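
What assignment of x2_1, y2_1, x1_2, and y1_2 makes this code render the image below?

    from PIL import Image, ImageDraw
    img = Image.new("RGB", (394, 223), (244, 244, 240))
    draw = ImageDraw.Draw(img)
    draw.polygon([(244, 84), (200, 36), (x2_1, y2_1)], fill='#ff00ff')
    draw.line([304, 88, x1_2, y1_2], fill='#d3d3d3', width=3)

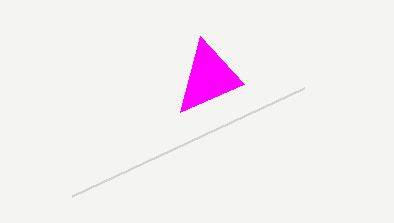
x2_1 = 180, y2_1 = 112, x1_2 = 72, y1_2 = 196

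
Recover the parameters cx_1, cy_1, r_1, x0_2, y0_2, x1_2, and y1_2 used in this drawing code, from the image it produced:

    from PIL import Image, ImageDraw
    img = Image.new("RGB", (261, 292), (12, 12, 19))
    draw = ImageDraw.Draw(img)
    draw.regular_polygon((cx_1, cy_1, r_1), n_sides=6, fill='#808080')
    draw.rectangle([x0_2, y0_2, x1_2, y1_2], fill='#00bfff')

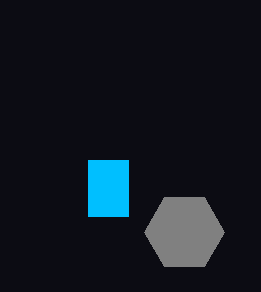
cx_1 = 184; cy_1 = 232; r_1 = 40; x0_2 = 88; y0_2 = 160; x1_2 = 128; y1_2 = 216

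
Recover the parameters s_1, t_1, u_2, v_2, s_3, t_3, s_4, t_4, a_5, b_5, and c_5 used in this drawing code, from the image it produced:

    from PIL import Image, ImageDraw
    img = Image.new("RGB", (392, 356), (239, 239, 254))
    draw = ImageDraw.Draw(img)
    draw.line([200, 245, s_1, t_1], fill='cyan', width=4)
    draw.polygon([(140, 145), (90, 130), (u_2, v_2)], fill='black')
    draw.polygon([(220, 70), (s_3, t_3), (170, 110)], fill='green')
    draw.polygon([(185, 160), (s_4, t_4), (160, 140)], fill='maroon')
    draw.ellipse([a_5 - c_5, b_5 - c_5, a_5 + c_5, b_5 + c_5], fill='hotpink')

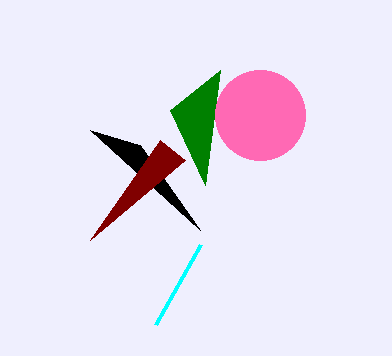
s_1 = 155, t_1 = 325, u_2 = 200, v_2 = 230, s_3 = 205, t_3 = 185, s_4 = 90, t_4 = 240, a_5 = 260, b_5 = 115, c_5 = 45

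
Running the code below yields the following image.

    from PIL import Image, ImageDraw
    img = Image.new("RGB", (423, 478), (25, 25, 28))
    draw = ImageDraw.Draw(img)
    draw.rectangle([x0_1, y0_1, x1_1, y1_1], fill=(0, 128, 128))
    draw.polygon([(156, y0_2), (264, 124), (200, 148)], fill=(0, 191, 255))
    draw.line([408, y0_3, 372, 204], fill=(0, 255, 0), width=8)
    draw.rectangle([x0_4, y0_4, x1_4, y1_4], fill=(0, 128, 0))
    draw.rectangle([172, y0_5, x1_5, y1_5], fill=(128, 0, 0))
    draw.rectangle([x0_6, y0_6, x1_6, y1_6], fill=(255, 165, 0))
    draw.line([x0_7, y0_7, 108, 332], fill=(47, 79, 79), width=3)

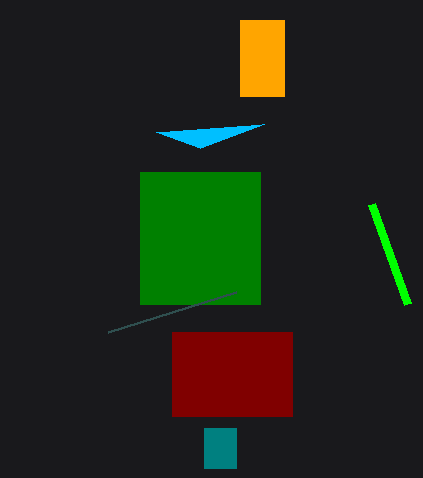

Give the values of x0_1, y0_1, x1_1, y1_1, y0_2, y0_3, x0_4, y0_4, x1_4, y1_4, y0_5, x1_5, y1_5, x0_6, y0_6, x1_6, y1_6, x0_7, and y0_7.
x0_1 = 204; y0_1 = 428; x1_1 = 236; y1_1 = 468; y0_2 = 132; y0_3 = 304; x0_4 = 140; y0_4 = 172; x1_4 = 260; y1_4 = 304; y0_5 = 332; x1_5 = 292; y1_5 = 416; x0_6 = 240; y0_6 = 20; x1_6 = 284; y1_6 = 96; x0_7 = 236; y0_7 = 292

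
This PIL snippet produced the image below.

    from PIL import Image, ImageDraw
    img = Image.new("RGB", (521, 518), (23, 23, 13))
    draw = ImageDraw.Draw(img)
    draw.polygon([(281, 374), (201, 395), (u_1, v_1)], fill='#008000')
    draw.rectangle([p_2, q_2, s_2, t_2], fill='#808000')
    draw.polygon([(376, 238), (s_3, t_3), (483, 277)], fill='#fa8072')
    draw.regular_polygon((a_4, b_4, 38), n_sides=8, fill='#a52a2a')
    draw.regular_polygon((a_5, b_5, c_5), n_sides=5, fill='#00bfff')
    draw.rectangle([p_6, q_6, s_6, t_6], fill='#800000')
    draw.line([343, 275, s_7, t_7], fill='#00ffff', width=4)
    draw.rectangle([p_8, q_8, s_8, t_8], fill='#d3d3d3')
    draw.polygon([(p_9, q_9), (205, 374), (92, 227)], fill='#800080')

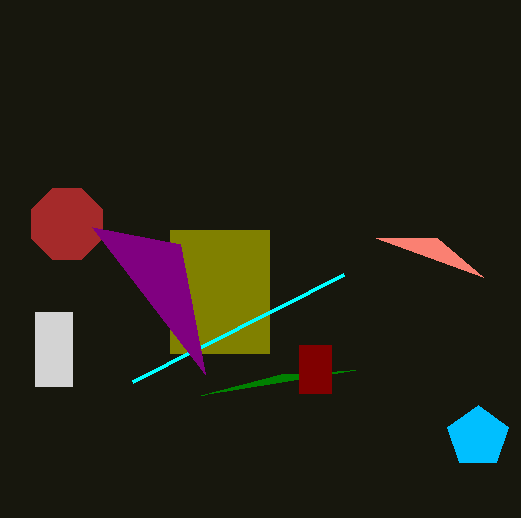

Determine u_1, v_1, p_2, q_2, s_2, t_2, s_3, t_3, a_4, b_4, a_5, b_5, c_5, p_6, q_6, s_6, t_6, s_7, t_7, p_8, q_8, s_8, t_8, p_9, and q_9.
u_1 = 355; v_1 = 370; p_2 = 170; q_2 = 230; s_2 = 269; t_2 = 353; s_3 = 437; t_3 = 238; a_4 = 67; b_4 = 224; a_5 = 478; b_5 = 437; c_5 = 32; p_6 = 299; q_6 = 345; s_6 = 331; t_6 = 393; s_7 = 132; t_7 = 382; p_8 = 35; q_8 = 312; s_8 = 72; t_8 = 386; p_9 = 180; q_9 = 244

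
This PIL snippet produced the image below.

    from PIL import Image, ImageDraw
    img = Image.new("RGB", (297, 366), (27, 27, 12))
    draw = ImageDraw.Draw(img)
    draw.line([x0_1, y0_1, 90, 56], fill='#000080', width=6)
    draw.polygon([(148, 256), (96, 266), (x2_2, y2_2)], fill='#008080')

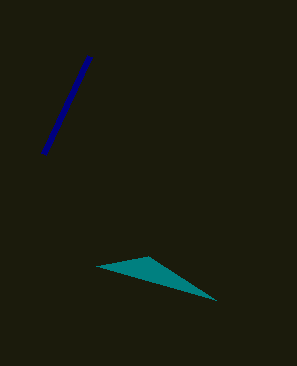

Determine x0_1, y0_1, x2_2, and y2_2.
x0_1 = 44; y0_1 = 154; x2_2 = 216; y2_2 = 300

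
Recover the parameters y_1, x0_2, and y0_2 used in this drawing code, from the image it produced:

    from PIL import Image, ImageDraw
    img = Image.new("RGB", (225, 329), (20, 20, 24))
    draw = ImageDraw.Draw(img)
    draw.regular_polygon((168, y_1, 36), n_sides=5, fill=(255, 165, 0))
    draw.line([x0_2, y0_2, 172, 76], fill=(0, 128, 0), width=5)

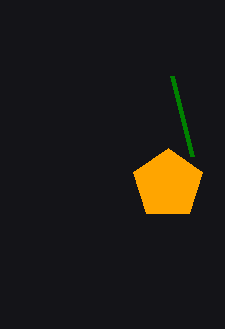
y_1 = 184; x0_2 = 192; y0_2 = 156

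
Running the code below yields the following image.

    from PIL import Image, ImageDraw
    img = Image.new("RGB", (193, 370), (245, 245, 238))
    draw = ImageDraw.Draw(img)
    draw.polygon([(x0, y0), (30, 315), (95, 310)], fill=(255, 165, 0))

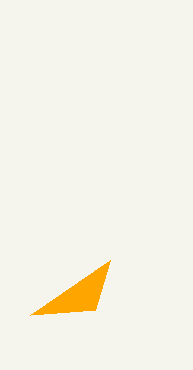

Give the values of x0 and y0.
x0 = 110, y0 = 260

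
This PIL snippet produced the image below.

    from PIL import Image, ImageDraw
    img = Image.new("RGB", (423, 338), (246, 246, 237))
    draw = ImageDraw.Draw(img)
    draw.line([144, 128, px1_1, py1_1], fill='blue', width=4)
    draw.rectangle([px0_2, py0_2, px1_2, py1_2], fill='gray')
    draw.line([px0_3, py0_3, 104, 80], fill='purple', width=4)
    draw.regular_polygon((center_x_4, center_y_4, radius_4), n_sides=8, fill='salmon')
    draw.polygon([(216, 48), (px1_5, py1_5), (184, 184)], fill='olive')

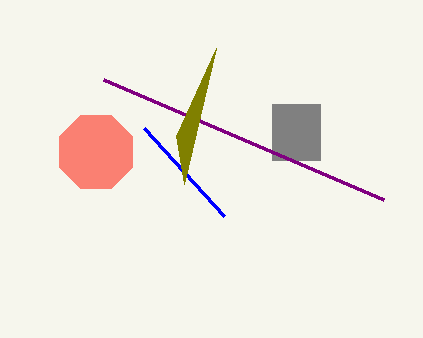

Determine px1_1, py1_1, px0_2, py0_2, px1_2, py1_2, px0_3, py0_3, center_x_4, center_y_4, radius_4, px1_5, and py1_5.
px1_1 = 224
py1_1 = 216
px0_2 = 272
py0_2 = 104
px1_2 = 320
py1_2 = 160
px0_3 = 384
py0_3 = 200
center_x_4 = 96
center_y_4 = 152
radius_4 = 40
px1_5 = 176
py1_5 = 136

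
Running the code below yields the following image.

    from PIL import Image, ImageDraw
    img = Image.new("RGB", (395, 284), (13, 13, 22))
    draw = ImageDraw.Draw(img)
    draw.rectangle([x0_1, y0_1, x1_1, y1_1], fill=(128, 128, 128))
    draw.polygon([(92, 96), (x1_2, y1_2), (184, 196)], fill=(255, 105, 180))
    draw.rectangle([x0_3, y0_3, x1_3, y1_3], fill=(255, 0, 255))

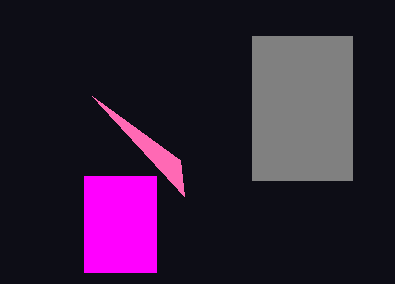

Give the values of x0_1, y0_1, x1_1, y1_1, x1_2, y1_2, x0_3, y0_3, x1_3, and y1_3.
x0_1 = 252; y0_1 = 36; x1_1 = 352; y1_1 = 180; x1_2 = 180; y1_2 = 160; x0_3 = 84; y0_3 = 176; x1_3 = 156; y1_3 = 272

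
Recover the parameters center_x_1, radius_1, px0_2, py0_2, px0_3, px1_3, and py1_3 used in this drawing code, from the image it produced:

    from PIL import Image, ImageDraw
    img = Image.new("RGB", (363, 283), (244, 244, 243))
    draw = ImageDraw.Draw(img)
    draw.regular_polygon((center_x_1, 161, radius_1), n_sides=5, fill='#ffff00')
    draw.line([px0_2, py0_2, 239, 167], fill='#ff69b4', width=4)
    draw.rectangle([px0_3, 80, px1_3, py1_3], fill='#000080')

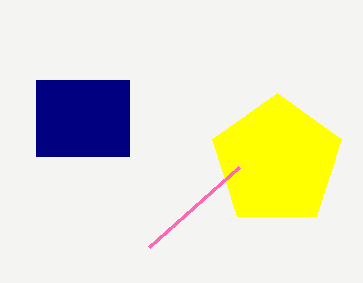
center_x_1 = 277, radius_1 = 68, px0_2 = 149, py0_2 = 247, px0_3 = 36, px1_3 = 129, py1_3 = 156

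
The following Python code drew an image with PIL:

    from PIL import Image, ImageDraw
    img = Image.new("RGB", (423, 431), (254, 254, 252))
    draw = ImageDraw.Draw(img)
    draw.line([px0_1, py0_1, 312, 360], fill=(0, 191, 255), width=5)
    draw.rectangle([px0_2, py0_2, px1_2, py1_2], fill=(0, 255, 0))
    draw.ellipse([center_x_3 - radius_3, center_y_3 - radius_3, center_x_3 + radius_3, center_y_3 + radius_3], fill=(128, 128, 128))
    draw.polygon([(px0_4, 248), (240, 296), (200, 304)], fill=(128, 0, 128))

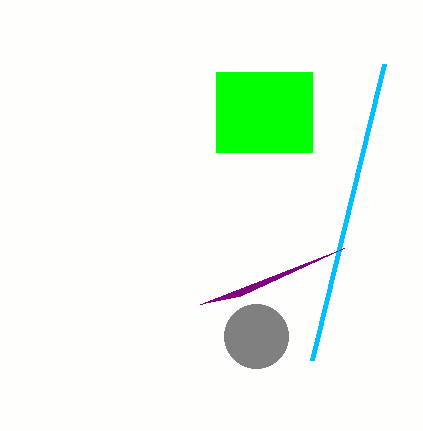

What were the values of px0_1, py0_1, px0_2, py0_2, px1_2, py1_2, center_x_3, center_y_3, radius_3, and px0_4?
px0_1 = 384, py0_1 = 64, px0_2 = 216, py0_2 = 72, px1_2 = 312, py1_2 = 152, center_x_3 = 256, center_y_3 = 336, radius_3 = 32, px0_4 = 344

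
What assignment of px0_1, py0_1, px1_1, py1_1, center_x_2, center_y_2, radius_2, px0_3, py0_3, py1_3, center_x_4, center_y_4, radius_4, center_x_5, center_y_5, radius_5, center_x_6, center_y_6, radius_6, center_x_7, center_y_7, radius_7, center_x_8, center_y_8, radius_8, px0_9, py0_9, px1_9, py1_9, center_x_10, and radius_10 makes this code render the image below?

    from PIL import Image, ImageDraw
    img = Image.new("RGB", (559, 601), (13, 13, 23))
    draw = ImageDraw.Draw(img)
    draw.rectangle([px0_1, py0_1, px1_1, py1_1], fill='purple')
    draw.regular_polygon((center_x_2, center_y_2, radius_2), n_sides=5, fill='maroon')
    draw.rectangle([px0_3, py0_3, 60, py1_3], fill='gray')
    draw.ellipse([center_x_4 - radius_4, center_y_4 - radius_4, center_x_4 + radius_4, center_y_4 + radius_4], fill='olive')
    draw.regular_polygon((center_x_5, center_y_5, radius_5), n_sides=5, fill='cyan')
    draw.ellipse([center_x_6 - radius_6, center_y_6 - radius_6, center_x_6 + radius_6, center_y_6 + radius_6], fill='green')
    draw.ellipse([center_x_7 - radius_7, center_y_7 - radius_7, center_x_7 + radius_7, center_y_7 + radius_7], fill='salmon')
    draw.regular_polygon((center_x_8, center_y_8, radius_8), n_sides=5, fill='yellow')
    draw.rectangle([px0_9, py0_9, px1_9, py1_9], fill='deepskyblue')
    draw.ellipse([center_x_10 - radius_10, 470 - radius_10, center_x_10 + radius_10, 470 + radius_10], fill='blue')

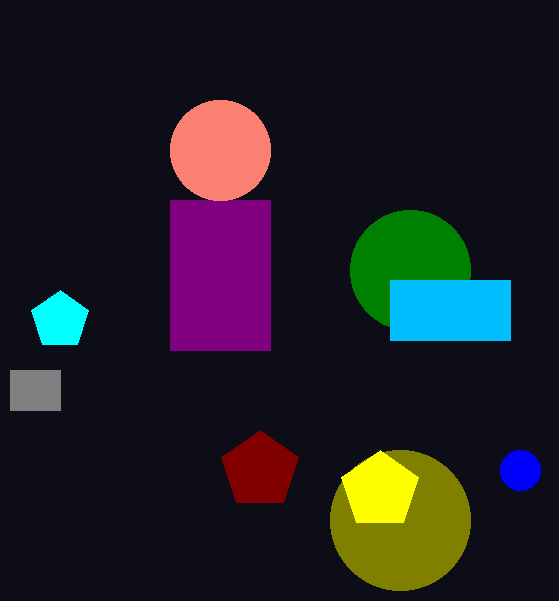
px0_1 = 170, py0_1 = 200, px1_1 = 270, py1_1 = 350, center_x_2 = 260, center_y_2 = 470, radius_2 = 40, px0_3 = 10, py0_3 = 370, py1_3 = 410, center_x_4 = 400, center_y_4 = 520, radius_4 = 70, center_x_5 = 60, center_y_5 = 320, radius_5 = 30, center_x_6 = 410, center_y_6 = 270, radius_6 = 60, center_x_7 = 220, center_y_7 = 150, radius_7 = 50, center_x_8 = 380, center_y_8 = 490, radius_8 = 40, px0_9 = 390, py0_9 = 280, px1_9 = 510, py1_9 = 340, center_x_10 = 520, radius_10 = 20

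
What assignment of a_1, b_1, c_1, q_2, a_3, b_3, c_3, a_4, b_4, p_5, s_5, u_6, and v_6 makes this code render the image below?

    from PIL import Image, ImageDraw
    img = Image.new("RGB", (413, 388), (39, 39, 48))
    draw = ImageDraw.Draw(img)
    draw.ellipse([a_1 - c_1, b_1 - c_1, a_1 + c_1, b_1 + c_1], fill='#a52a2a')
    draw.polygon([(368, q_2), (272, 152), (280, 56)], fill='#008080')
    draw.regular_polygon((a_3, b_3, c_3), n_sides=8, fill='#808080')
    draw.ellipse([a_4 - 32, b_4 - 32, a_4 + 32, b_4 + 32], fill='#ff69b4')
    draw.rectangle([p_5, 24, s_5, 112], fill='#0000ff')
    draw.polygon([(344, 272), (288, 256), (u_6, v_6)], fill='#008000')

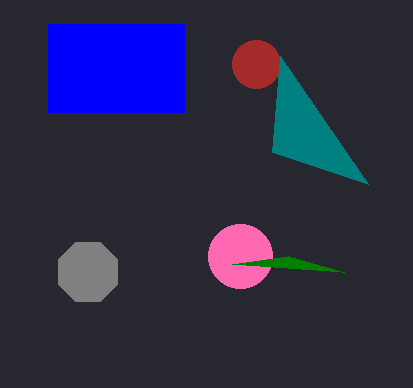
a_1 = 256
b_1 = 64
c_1 = 24
q_2 = 184
a_3 = 88
b_3 = 272
c_3 = 32
a_4 = 240
b_4 = 256
p_5 = 48
s_5 = 184
u_6 = 232
v_6 = 264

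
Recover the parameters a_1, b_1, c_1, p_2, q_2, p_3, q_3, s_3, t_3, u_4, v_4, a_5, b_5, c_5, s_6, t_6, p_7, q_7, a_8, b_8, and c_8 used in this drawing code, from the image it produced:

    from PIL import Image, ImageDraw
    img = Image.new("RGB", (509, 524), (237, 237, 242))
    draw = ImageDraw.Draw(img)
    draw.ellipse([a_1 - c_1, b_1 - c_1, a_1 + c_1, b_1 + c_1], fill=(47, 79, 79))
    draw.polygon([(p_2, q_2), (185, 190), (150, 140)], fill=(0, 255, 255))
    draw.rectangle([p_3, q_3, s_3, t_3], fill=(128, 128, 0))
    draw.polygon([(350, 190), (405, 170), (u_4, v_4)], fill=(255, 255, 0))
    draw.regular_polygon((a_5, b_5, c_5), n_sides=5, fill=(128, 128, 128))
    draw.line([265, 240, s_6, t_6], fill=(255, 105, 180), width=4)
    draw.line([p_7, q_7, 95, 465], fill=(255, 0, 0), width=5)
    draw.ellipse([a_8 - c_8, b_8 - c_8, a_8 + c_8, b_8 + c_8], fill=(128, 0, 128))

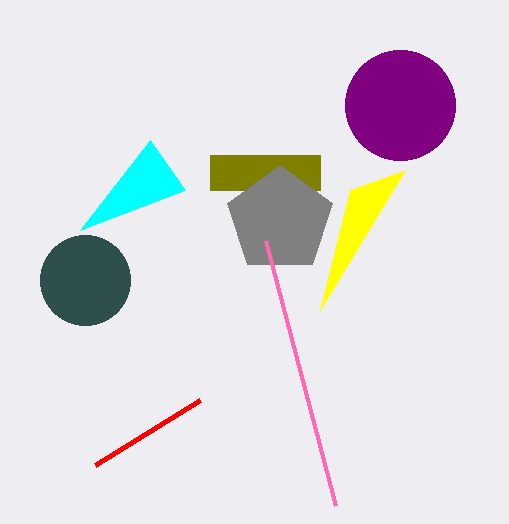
a_1 = 85
b_1 = 280
c_1 = 45
p_2 = 80
q_2 = 230
p_3 = 210
q_3 = 155
s_3 = 320
t_3 = 190
u_4 = 320
v_4 = 310
a_5 = 280
b_5 = 220
c_5 = 55
s_6 = 335
t_6 = 505
p_7 = 200
q_7 = 400
a_8 = 400
b_8 = 105
c_8 = 55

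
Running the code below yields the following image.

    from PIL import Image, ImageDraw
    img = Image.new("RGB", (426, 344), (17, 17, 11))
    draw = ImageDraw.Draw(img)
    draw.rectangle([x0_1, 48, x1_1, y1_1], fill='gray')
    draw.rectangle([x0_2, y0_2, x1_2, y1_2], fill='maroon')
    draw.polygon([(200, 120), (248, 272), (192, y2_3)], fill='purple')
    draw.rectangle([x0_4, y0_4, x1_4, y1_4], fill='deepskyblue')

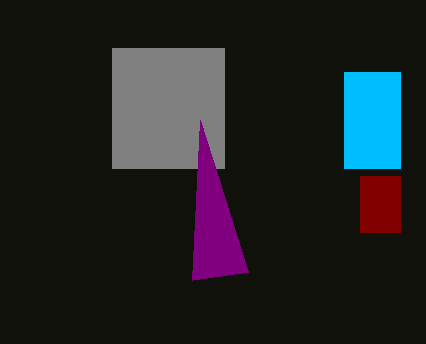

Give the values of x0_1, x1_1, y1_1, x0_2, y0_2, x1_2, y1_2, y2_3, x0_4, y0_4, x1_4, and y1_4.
x0_1 = 112; x1_1 = 224; y1_1 = 168; x0_2 = 360; y0_2 = 176; x1_2 = 400; y1_2 = 232; y2_3 = 280; x0_4 = 344; y0_4 = 72; x1_4 = 400; y1_4 = 168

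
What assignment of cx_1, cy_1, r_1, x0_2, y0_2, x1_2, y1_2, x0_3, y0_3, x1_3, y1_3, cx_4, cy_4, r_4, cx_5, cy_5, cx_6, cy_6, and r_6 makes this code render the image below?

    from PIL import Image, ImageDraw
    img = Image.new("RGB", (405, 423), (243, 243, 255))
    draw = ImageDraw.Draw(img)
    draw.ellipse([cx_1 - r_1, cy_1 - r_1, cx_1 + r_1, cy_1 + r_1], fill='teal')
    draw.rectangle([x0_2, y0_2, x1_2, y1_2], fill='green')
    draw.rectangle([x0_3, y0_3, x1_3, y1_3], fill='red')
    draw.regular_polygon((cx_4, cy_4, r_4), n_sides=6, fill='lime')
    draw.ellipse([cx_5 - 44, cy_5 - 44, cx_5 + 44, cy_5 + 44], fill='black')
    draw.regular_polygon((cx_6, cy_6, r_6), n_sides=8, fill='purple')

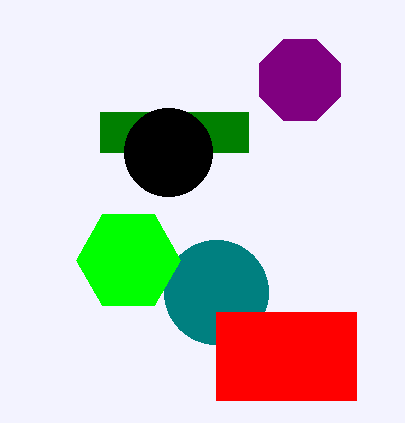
cx_1 = 216, cy_1 = 292, r_1 = 52, x0_2 = 100, y0_2 = 112, x1_2 = 248, y1_2 = 152, x0_3 = 216, y0_3 = 312, x1_3 = 356, y1_3 = 400, cx_4 = 128, cy_4 = 260, r_4 = 52, cx_5 = 168, cy_5 = 152, cx_6 = 300, cy_6 = 80, r_6 = 44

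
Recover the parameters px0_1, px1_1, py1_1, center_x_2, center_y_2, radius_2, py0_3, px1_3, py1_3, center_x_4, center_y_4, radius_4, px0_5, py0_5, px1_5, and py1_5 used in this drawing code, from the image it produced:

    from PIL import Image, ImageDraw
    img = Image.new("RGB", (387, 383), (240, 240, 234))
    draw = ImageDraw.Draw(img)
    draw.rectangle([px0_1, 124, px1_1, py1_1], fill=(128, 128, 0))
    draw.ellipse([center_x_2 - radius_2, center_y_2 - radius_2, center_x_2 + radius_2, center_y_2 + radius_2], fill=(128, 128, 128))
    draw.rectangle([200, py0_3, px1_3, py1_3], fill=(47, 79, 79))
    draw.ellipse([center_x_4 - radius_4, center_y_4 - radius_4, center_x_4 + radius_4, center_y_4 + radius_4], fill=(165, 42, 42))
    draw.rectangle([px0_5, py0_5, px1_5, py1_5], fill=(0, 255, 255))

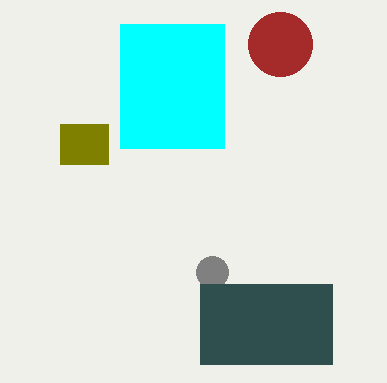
px0_1 = 60
px1_1 = 108
py1_1 = 164
center_x_2 = 212
center_y_2 = 272
radius_2 = 16
py0_3 = 284
px1_3 = 332
py1_3 = 364
center_x_4 = 280
center_y_4 = 44
radius_4 = 32
px0_5 = 120
py0_5 = 24
px1_5 = 224
py1_5 = 148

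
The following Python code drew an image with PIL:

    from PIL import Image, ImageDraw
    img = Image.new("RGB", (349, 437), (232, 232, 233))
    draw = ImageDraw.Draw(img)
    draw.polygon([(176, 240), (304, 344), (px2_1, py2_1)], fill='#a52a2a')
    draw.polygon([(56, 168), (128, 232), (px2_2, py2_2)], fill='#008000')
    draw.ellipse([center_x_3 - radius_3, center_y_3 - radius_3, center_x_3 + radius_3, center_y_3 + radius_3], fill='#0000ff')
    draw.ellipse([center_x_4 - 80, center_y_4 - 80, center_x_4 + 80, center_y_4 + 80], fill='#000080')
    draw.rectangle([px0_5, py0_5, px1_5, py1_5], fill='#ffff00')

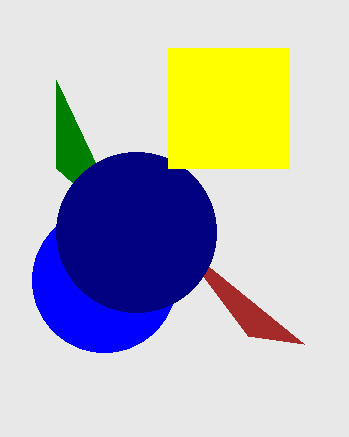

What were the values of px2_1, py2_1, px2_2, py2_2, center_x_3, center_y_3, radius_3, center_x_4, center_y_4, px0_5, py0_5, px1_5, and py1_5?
px2_1 = 248, py2_1 = 336, px2_2 = 56, py2_2 = 80, center_x_3 = 104, center_y_3 = 280, radius_3 = 72, center_x_4 = 136, center_y_4 = 232, px0_5 = 168, py0_5 = 48, px1_5 = 288, py1_5 = 168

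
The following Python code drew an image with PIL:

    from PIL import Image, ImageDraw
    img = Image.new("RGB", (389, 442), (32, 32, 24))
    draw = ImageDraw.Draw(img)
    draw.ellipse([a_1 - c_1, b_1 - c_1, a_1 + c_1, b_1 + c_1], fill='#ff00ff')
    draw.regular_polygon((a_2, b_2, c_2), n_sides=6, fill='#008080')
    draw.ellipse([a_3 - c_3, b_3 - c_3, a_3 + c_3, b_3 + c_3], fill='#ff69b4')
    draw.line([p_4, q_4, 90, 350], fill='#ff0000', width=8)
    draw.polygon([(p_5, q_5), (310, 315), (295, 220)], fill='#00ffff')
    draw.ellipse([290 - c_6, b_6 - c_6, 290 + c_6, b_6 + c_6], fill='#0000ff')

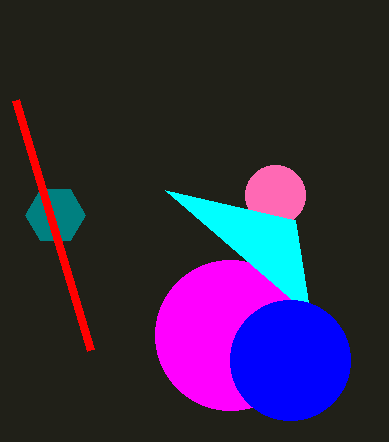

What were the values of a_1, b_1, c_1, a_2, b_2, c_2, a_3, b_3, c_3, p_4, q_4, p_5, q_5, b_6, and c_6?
a_1 = 230, b_1 = 335, c_1 = 75, a_2 = 55, b_2 = 215, c_2 = 30, a_3 = 275, b_3 = 195, c_3 = 30, p_4 = 15, q_4 = 100, p_5 = 165, q_5 = 190, b_6 = 360, c_6 = 60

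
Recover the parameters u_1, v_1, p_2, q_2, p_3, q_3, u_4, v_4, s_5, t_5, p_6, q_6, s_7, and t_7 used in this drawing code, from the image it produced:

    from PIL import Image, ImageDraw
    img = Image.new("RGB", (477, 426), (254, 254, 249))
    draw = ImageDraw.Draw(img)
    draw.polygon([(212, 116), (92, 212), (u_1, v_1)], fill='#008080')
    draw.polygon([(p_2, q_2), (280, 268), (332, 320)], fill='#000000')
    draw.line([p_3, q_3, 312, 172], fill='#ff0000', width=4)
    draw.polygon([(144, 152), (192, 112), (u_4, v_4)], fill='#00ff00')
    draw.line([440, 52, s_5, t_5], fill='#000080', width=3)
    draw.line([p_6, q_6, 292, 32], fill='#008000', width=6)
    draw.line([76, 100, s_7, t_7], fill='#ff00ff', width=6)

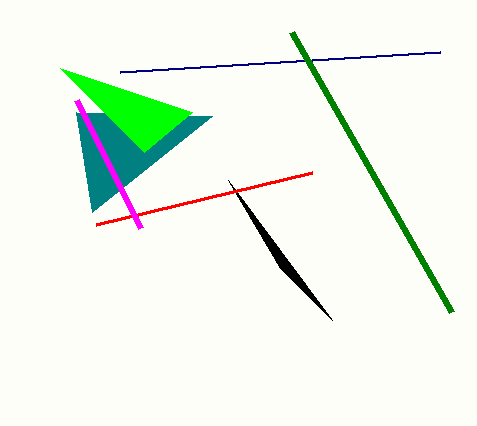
u_1 = 76; v_1 = 112; p_2 = 228; q_2 = 180; p_3 = 96; q_3 = 224; u_4 = 60; v_4 = 68; s_5 = 120; t_5 = 72; p_6 = 452; q_6 = 312; s_7 = 140; t_7 = 228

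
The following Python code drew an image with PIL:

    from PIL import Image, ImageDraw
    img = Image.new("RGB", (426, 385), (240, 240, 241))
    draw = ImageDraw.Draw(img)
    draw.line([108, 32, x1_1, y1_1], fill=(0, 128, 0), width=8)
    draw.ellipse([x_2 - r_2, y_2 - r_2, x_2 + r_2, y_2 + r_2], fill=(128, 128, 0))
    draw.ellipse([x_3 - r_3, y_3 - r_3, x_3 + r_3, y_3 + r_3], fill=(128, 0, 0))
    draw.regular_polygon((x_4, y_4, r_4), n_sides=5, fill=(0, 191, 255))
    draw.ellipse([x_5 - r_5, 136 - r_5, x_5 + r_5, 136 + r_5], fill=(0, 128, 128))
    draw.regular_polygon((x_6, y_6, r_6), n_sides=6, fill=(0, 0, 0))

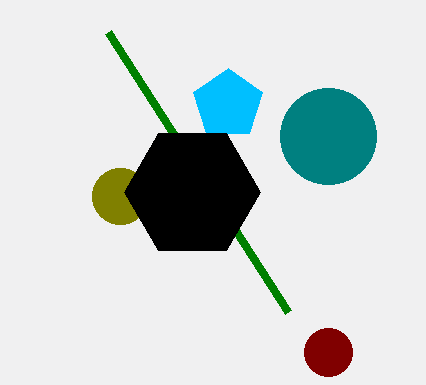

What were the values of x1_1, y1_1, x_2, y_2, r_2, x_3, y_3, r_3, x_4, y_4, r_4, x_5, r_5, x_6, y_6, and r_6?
x1_1 = 288
y1_1 = 312
x_2 = 120
y_2 = 196
r_2 = 28
x_3 = 328
y_3 = 352
r_3 = 24
x_4 = 228
y_4 = 104
r_4 = 36
x_5 = 328
r_5 = 48
x_6 = 192
y_6 = 192
r_6 = 68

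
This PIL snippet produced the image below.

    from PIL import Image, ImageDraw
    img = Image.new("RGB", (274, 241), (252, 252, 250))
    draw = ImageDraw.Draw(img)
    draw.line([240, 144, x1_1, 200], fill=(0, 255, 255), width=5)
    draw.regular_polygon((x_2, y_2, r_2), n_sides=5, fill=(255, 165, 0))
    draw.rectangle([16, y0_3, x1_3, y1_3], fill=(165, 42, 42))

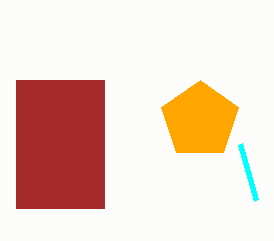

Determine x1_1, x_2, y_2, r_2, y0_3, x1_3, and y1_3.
x1_1 = 256, x_2 = 200, y_2 = 120, r_2 = 40, y0_3 = 80, x1_3 = 104, y1_3 = 208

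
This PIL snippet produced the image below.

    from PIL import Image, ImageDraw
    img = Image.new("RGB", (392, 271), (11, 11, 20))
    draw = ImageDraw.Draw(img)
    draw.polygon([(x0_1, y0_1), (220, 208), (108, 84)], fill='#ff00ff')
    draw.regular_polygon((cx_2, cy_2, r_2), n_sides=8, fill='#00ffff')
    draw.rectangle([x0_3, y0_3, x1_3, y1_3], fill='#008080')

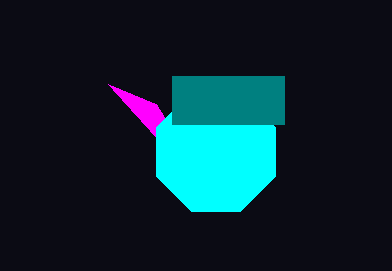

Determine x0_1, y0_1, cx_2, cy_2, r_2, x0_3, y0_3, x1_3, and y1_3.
x0_1 = 156
y0_1 = 104
cx_2 = 216
cy_2 = 152
r_2 = 64
x0_3 = 172
y0_3 = 76
x1_3 = 284
y1_3 = 124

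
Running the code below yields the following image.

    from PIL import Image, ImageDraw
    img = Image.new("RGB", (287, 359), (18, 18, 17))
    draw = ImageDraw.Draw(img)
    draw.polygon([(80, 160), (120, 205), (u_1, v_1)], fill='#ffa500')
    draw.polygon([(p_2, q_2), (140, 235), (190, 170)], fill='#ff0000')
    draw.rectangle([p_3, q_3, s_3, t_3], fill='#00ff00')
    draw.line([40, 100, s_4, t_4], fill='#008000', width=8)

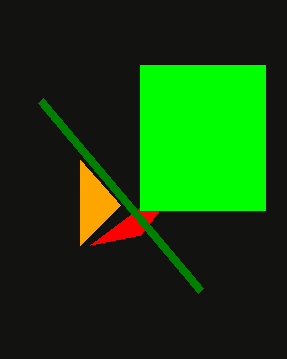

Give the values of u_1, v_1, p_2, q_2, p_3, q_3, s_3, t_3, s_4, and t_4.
u_1 = 80
v_1 = 245
p_2 = 90
q_2 = 245
p_3 = 140
q_3 = 65
s_3 = 265
t_3 = 210
s_4 = 200
t_4 = 290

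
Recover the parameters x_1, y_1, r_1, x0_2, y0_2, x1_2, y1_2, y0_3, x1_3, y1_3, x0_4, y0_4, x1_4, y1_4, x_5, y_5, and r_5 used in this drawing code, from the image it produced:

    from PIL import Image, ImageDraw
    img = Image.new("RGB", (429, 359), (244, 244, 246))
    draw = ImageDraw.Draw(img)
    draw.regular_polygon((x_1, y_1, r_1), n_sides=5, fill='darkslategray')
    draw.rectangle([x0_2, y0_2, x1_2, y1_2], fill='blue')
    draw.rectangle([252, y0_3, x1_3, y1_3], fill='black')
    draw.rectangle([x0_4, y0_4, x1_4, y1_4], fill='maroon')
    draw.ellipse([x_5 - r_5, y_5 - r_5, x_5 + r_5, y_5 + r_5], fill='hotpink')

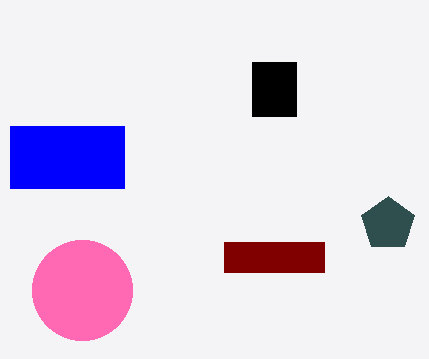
x_1 = 388
y_1 = 224
r_1 = 28
x0_2 = 10
y0_2 = 126
x1_2 = 124
y1_2 = 188
y0_3 = 62
x1_3 = 296
y1_3 = 116
x0_4 = 224
y0_4 = 242
x1_4 = 324
y1_4 = 272
x_5 = 82
y_5 = 290
r_5 = 50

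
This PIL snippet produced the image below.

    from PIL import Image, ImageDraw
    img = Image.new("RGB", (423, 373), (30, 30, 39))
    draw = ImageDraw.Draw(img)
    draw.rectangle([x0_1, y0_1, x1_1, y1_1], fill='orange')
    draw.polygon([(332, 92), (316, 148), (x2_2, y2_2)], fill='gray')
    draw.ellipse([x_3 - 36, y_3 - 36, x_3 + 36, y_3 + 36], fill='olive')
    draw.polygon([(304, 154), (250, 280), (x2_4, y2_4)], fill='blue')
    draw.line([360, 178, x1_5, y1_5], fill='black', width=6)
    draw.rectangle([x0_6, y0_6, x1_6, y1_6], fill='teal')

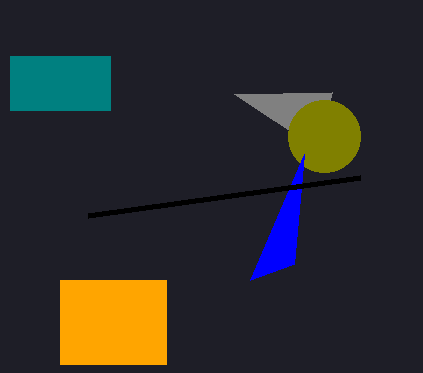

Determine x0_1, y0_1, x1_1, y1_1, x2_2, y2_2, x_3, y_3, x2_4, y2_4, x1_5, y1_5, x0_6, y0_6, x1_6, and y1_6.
x0_1 = 60; y0_1 = 280; x1_1 = 166; y1_1 = 364; x2_2 = 234; y2_2 = 94; x_3 = 324; y_3 = 136; x2_4 = 294; y2_4 = 264; x1_5 = 88; y1_5 = 216; x0_6 = 10; y0_6 = 56; x1_6 = 110; y1_6 = 110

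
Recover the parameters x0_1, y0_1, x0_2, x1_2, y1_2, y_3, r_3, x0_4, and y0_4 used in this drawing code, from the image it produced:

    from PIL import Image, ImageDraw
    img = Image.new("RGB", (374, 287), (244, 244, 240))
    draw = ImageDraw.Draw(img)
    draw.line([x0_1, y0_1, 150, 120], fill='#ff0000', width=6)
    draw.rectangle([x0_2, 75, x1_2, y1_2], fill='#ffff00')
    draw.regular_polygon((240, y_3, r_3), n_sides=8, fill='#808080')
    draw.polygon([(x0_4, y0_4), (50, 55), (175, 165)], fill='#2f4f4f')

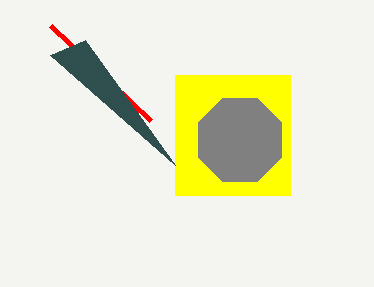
x0_1 = 50
y0_1 = 25
x0_2 = 175
x1_2 = 290
y1_2 = 195
y_3 = 140
r_3 = 45
x0_4 = 85
y0_4 = 40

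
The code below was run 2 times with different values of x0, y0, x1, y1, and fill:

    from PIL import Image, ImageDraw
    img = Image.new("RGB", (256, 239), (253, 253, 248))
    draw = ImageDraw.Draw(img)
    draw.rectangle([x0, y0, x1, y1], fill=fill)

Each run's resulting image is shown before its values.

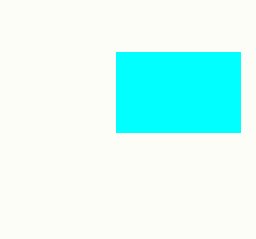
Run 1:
x0 = 116
y0 = 52
x1 = 240
y1 = 132
fill = 'cyan'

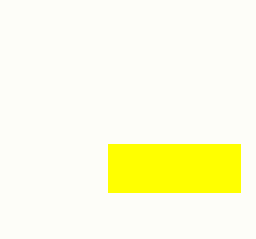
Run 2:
x0 = 108, y0 = 144, x1 = 240, y1 = 192, fill = 'yellow'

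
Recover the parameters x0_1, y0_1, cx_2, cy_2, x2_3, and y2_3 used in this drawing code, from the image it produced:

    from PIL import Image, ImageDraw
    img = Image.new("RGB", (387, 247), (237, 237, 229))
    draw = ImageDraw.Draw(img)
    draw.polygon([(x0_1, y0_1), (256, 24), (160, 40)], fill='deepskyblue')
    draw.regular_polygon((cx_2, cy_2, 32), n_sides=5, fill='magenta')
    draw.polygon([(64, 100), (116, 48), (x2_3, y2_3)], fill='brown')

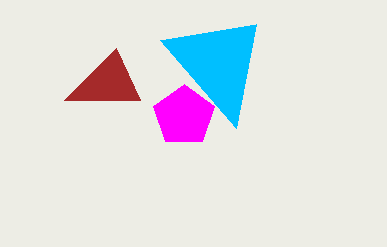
x0_1 = 236
y0_1 = 128
cx_2 = 184
cy_2 = 116
x2_3 = 140
y2_3 = 100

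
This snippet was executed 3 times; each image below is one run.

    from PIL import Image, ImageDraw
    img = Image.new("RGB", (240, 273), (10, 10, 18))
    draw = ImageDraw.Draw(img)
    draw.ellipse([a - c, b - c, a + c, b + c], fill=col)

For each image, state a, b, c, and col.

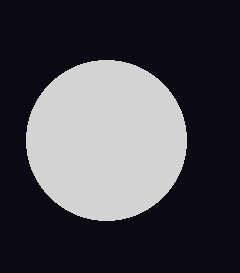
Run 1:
a = 106
b = 140
c = 80
col = 'lightgray'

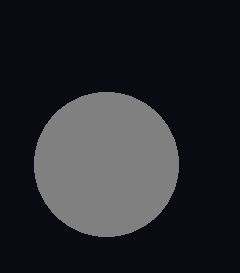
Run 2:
a = 106; b = 164; c = 72; col = 'gray'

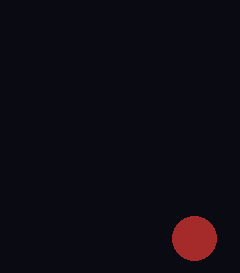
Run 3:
a = 194
b = 238
c = 22
col = 'brown'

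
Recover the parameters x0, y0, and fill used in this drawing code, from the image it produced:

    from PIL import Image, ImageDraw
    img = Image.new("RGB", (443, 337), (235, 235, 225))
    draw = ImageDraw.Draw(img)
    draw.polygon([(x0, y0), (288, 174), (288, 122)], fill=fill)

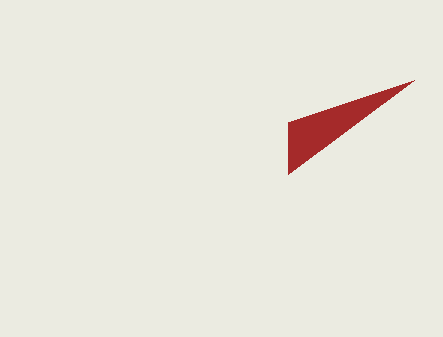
x0 = 414; y0 = 80; fill = 'brown'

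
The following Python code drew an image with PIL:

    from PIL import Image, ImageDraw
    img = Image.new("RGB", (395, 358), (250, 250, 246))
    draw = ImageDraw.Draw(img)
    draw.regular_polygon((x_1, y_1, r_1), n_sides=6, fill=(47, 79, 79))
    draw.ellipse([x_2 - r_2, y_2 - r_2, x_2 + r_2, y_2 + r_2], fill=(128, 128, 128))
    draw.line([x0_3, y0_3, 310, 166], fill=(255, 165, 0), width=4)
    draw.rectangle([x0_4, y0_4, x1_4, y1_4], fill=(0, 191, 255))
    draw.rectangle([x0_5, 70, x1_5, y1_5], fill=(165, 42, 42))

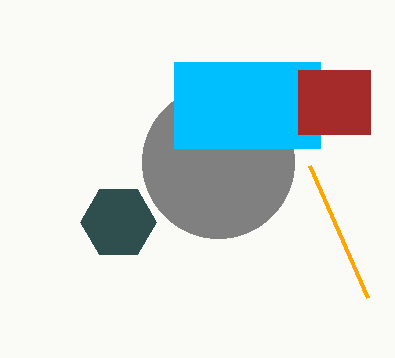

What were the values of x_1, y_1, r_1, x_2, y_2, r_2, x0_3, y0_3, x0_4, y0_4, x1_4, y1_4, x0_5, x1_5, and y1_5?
x_1 = 118; y_1 = 222; r_1 = 38; x_2 = 218; y_2 = 162; r_2 = 76; x0_3 = 368; y0_3 = 298; x0_4 = 174; y0_4 = 62; x1_4 = 320; y1_4 = 148; x0_5 = 298; x1_5 = 370; y1_5 = 134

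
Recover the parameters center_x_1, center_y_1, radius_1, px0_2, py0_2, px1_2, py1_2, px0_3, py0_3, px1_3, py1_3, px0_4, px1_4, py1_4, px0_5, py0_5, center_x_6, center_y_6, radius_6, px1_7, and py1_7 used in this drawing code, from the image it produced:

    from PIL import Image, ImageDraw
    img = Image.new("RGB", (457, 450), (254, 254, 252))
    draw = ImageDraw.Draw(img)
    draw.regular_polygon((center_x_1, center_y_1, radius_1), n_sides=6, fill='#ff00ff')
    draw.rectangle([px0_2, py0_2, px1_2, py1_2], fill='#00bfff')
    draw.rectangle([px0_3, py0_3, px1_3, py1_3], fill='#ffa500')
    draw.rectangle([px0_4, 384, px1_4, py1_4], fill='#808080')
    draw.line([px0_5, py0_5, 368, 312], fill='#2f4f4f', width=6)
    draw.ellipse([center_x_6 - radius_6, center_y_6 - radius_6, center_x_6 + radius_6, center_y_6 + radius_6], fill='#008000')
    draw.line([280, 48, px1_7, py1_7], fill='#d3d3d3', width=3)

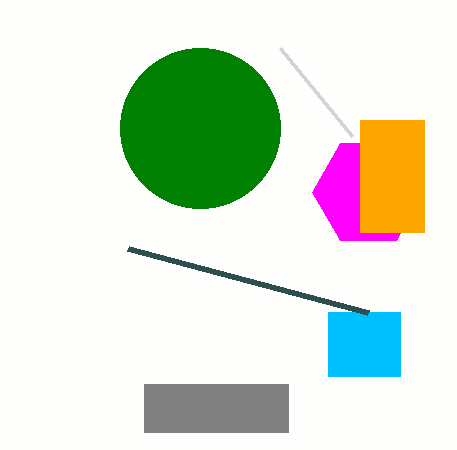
center_x_1 = 368; center_y_1 = 192; radius_1 = 56; px0_2 = 328; py0_2 = 312; px1_2 = 400; py1_2 = 376; px0_3 = 360; py0_3 = 120; px1_3 = 424; py1_3 = 232; px0_4 = 144; px1_4 = 288; py1_4 = 432; px0_5 = 128; py0_5 = 248; center_x_6 = 200; center_y_6 = 128; radius_6 = 80; px1_7 = 352; py1_7 = 136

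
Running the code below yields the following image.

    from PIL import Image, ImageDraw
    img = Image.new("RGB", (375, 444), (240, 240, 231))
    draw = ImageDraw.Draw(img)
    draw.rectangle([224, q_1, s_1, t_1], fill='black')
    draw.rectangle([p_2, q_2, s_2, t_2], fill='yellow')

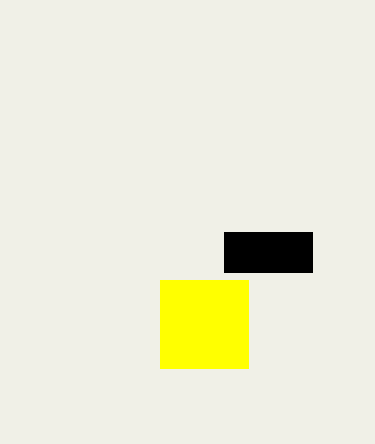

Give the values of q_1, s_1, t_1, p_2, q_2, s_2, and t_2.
q_1 = 232, s_1 = 312, t_1 = 272, p_2 = 160, q_2 = 280, s_2 = 248, t_2 = 368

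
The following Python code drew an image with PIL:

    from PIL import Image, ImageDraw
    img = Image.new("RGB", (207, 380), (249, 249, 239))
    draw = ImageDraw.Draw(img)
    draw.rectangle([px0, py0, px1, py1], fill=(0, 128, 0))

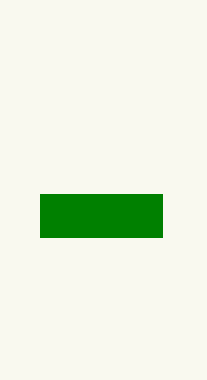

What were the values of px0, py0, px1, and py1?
px0 = 40, py0 = 194, px1 = 162, py1 = 237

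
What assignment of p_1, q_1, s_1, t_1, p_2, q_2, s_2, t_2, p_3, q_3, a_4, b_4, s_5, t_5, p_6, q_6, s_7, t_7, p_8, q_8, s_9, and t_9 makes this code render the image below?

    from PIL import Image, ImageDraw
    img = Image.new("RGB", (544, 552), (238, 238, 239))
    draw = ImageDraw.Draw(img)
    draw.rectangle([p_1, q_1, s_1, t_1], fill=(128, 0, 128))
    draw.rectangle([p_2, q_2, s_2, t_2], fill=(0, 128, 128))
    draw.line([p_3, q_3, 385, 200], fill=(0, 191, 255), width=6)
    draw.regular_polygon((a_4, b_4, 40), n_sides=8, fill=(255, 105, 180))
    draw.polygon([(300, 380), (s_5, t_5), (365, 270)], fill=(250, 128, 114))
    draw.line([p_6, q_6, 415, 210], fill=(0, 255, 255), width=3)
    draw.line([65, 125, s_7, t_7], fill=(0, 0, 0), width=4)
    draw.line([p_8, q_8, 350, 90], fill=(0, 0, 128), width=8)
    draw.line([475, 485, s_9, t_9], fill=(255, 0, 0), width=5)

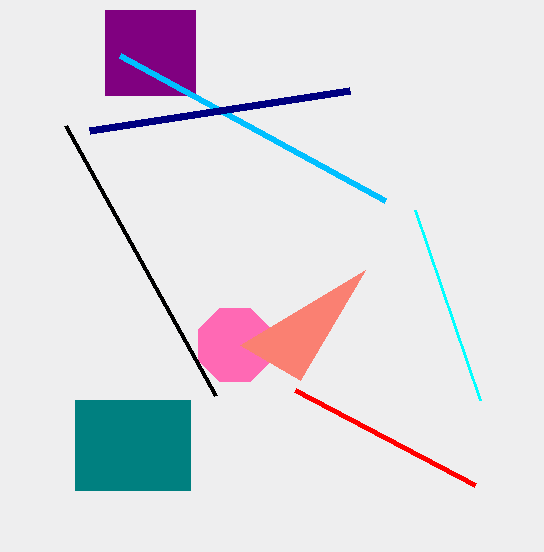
p_1 = 105, q_1 = 10, s_1 = 195, t_1 = 95, p_2 = 75, q_2 = 400, s_2 = 190, t_2 = 490, p_3 = 120, q_3 = 55, a_4 = 235, b_4 = 345, s_5 = 240, t_5 = 345, p_6 = 480, q_6 = 400, s_7 = 215, t_7 = 395, p_8 = 90, q_8 = 130, s_9 = 295, t_9 = 390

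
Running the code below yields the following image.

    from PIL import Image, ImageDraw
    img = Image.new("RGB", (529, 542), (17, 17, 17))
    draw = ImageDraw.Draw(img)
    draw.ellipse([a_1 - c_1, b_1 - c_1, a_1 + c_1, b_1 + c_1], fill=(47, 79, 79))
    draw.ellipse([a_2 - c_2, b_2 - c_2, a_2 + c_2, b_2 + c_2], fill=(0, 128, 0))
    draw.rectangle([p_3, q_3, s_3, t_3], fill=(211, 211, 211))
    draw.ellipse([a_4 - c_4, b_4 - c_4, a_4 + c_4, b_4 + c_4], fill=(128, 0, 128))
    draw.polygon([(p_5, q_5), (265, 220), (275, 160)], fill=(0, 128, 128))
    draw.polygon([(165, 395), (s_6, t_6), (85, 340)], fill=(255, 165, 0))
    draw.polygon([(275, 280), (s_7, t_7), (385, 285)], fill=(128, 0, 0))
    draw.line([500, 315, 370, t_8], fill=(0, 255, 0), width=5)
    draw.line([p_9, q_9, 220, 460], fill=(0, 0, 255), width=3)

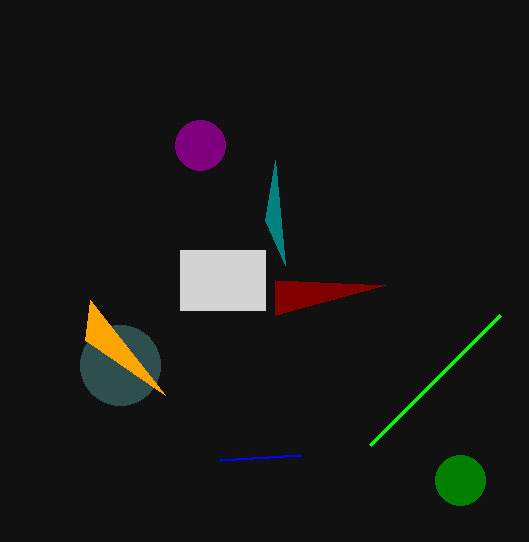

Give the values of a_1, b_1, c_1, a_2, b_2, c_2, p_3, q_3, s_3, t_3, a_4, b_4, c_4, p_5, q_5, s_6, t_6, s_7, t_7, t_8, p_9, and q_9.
a_1 = 120, b_1 = 365, c_1 = 40, a_2 = 460, b_2 = 480, c_2 = 25, p_3 = 180, q_3 = 250, s_3 = 265, t_3 = 310, a_4 = 200, b_4 = 145, c_4 = 25, p_5 = 285, q_5 = 265, s_6 = 90, t_6 = 300, s_7 = 275, t_7 = 315, t_8 = 445, p_9 = 300, q_9 = 455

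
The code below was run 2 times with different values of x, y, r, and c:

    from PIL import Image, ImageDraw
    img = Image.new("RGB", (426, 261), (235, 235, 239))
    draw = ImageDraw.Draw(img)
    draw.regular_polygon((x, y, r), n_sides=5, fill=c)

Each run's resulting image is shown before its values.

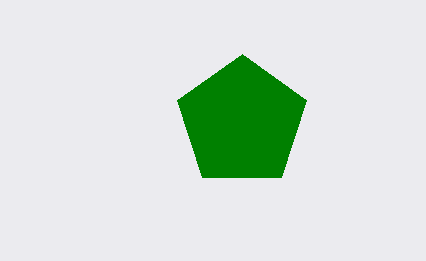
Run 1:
x = 242
y = 122
r = 68
c = 'green'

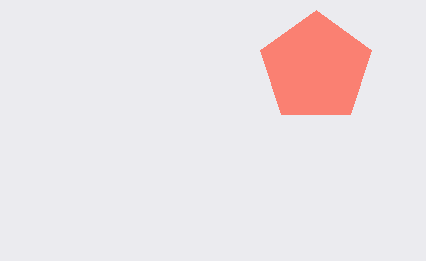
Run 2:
x = 316, y = 68, r = 58, c = 'salmon'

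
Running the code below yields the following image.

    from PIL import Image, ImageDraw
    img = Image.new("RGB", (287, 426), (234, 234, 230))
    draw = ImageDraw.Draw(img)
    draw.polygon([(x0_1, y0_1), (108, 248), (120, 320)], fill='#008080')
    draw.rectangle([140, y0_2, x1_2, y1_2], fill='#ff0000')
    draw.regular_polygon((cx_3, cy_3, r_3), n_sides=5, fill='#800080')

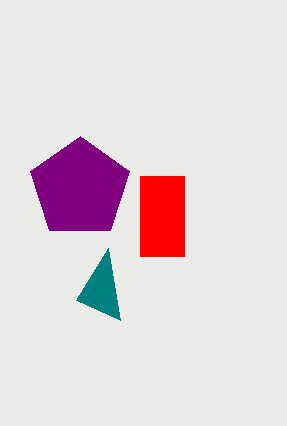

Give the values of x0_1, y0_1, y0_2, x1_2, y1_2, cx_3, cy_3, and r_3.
x0_1 = 76, y0_1 = 300, y0_2 = 176, x1_2 = 184, y1_2 = 256, cx_3 = 80, cy_3 = 188, r_3 = 52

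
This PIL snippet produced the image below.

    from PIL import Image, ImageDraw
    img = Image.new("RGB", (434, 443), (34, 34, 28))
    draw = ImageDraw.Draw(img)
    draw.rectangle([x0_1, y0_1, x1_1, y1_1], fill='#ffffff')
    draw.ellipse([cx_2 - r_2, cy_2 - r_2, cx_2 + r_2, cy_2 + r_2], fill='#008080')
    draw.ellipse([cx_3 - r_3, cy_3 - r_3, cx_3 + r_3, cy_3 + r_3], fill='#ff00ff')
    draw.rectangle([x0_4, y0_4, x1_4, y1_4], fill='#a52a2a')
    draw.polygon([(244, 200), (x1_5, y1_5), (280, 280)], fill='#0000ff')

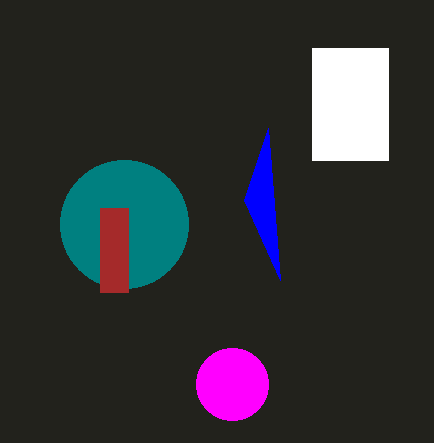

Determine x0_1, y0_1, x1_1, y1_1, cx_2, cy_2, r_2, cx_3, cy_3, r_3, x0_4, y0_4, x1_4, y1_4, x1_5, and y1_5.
x0_1 = 312
y0_1 = 48
x1_1 = 388
y1_1 = 160
cx_2 = 124
cy_2 = 224
r_2 = 64
cx_3 = 232
cy_3 = 384
r_3 = 36
x0_4 = 100
y0_4 = 208
x1_4 = 128
y1_4 = 292
x1_5 = 268
y1_5 = 128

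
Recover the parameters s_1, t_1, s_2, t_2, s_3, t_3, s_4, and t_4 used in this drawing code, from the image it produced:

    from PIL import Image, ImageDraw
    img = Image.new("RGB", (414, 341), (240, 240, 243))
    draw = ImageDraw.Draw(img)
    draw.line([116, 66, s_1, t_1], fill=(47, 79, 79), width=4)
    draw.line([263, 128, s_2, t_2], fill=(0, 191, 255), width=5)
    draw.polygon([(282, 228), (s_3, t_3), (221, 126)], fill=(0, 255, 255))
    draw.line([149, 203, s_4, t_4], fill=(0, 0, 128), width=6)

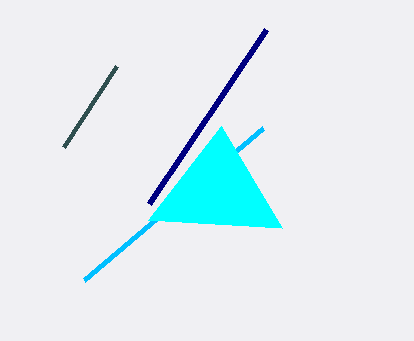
s_1 = 63
t_1 = 147
s_2 = 84
t_2 = 280
s_3 = 148
t_3 = 220
s_4 = 266
t_4 = 29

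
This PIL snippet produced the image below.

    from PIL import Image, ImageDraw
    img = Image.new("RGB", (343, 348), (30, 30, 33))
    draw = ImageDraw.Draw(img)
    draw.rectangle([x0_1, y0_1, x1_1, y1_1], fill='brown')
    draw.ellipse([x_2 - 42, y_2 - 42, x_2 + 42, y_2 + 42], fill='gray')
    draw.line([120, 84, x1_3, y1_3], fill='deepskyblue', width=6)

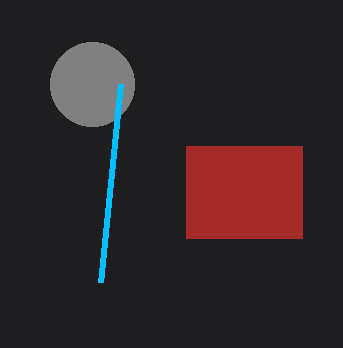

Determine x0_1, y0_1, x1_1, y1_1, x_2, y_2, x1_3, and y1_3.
x0_1 = 186
y0_1 = 146
x1_1 = 302
y1_1 = 238
x_2 = 92
y_2 = 84
x1_3 = 100
y1_3 = 282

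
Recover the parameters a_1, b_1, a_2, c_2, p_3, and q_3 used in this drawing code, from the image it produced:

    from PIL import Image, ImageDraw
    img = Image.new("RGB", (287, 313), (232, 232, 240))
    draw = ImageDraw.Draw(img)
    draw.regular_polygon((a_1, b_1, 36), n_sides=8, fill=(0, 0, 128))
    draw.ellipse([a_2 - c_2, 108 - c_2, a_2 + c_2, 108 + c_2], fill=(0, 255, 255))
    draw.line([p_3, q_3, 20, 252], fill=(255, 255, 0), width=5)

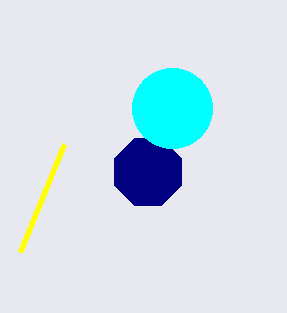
a_1 = 148, b_1 = 172, a_2 = 172, c_2 = 40, p_3 = 64, q_3 = 144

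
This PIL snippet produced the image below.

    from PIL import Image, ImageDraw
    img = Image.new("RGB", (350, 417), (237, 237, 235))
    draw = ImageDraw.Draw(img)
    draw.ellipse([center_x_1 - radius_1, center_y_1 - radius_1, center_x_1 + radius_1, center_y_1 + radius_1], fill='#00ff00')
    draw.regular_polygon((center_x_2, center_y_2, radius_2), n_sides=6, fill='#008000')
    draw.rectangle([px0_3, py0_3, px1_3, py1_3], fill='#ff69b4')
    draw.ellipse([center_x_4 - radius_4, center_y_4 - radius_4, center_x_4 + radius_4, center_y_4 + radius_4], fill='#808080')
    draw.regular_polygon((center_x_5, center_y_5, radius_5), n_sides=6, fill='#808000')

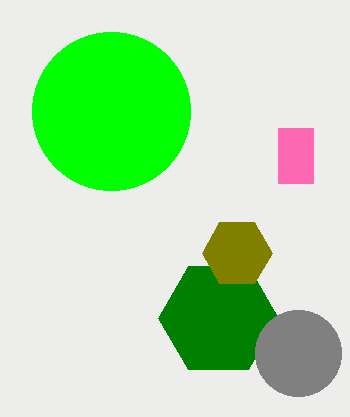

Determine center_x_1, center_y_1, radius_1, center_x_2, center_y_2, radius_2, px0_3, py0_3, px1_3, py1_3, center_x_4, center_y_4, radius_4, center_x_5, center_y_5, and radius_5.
center_x_1 = 111; center_y_1 = 111; radius_1 = 79; center_x_2 = 218; center_y_2 = 318; radius_2 = 60; px0_3 = 278; py0_3 = 128; px1_3 = 313; py1_3 = 183; center_x_4 = 298; center_y_4 = 353; radius_4 = 43; center_x_5 = 237; center_y_5 = 253; radius_5 = 35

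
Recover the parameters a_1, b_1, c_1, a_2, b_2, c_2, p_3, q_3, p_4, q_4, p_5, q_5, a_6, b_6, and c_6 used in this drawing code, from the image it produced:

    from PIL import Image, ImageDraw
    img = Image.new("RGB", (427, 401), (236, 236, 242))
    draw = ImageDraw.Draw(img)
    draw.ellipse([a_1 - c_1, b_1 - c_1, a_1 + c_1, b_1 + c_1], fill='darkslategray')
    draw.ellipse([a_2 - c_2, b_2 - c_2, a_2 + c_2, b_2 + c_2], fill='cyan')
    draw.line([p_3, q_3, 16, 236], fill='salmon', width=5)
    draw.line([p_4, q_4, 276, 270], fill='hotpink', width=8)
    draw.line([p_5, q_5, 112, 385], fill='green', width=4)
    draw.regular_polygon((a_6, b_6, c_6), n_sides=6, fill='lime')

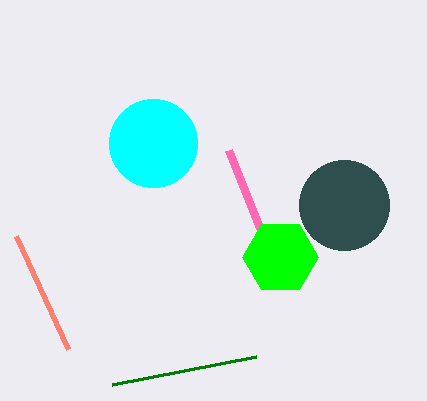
a_1 = 344
b_1 = 205
c_1 = 45
a_2 = 153
b_2 = 143
c_2 = 44
p_3 = 68
q_3 = 349
p_4 = 228
q_4 = 150
p_5 = 256
q_5 = 357
a_6 = 280
b_6 = 257
c_6 = 38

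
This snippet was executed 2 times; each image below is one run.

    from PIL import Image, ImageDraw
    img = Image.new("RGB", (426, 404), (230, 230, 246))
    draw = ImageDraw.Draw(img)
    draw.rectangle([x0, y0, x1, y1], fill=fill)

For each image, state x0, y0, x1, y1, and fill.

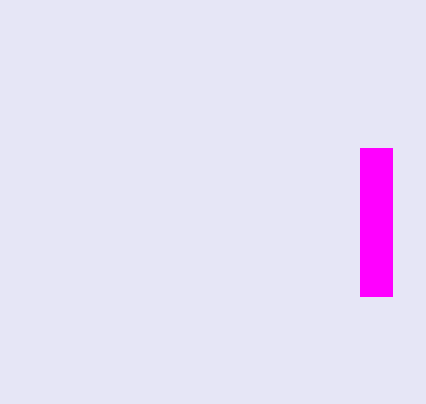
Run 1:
x0 = 360
y0 = 148
x1 = 392
y1 = 296
fill = 'magenta'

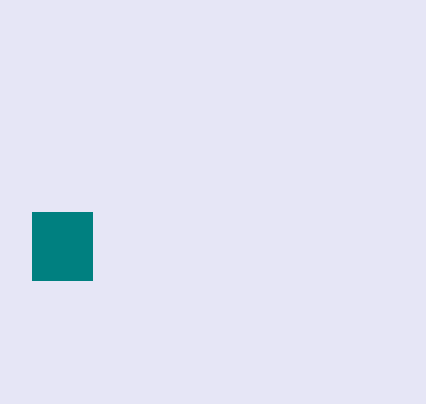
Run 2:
x0 = 32
y0 = 212
x1 = 92
y1 = 280
fill = 'teal'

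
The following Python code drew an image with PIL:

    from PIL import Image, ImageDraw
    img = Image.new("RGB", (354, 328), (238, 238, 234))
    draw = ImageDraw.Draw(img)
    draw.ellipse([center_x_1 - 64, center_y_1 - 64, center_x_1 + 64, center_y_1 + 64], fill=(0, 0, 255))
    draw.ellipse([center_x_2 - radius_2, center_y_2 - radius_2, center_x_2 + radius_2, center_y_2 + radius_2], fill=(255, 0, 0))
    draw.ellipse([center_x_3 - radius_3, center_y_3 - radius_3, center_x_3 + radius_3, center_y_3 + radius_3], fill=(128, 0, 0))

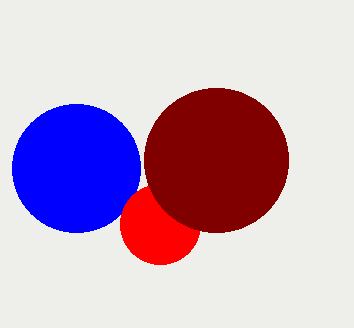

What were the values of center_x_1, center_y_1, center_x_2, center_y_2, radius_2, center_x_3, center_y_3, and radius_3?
center_x_1 = 76; center_y_1 = 168; center_x_2 = 160; center_y_2 = 224; radius_2 = 40; center_x_3 = 216; center_y_3 = 160; radius_3 = 72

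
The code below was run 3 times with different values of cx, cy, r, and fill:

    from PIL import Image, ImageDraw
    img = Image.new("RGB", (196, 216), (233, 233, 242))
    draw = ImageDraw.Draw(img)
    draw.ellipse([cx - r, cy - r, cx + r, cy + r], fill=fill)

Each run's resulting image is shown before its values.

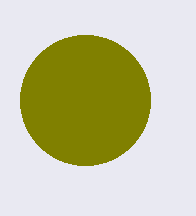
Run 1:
cx = 85
cy = 100
r = 65
fill = 'olive'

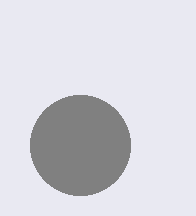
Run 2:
cx = 80, cy = 145, r = 50, fill = 'gray'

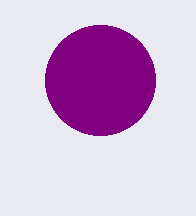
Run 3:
cx = 100; cy = 80; r = 55; fill = 'purple'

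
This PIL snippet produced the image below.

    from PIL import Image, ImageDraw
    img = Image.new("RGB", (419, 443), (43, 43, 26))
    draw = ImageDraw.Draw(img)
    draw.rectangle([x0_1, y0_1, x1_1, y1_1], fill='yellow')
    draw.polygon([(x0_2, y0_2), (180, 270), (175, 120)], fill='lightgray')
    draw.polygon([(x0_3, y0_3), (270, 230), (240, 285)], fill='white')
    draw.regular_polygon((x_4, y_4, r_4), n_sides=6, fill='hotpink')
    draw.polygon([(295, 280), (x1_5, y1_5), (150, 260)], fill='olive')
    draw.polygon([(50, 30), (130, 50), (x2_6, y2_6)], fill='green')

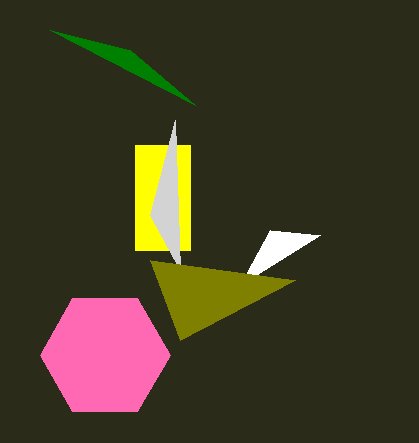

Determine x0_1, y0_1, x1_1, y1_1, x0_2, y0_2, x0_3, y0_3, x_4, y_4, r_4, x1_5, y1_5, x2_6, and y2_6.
x0_1 = 135
y0_1 = 145
x1_1 = 190
y1_1 = 250
x0_2 = 150
y0_2 = 215
x0_3 = 320
y0_3 = 235
x_4 = 105
y_4 = 355
r_4 = 65
x1_5 = 180
y1_5 = 340
x2_6 = 195
y2_6 = 105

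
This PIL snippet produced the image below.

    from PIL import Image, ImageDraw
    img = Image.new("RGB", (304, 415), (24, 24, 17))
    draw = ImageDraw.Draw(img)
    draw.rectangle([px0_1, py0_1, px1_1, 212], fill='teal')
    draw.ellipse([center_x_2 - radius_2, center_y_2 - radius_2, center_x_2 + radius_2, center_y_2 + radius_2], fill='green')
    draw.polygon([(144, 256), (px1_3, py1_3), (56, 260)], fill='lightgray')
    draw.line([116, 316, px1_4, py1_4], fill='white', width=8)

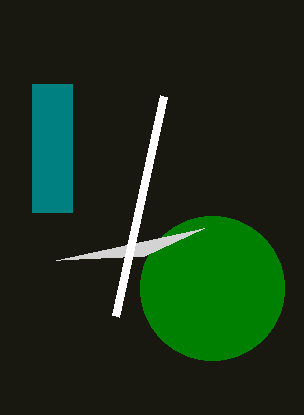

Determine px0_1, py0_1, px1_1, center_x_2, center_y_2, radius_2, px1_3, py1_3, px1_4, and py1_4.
px0_1 = 32
py0_1 = 84
px1_1 = 72
center_x_2 = 212
center_y_2 = 288
radius_2 = 72
px1_3 = 204
py1_3 = 228
px1_4 = 164
py1_4 = 96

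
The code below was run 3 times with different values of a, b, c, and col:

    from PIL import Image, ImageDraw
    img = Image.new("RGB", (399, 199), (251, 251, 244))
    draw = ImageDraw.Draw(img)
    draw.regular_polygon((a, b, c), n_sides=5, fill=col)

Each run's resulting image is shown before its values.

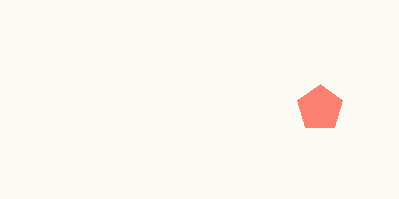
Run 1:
a = 320; b = 108; c = 24; col = 'salmon'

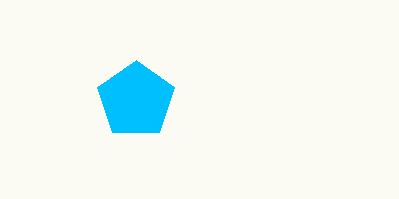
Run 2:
a = 136
b = 100
c = 40
col = 'deepskyblue'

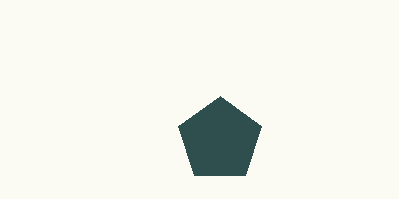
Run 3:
a = 220
b = 140
c = 44
col = 'darkslategray'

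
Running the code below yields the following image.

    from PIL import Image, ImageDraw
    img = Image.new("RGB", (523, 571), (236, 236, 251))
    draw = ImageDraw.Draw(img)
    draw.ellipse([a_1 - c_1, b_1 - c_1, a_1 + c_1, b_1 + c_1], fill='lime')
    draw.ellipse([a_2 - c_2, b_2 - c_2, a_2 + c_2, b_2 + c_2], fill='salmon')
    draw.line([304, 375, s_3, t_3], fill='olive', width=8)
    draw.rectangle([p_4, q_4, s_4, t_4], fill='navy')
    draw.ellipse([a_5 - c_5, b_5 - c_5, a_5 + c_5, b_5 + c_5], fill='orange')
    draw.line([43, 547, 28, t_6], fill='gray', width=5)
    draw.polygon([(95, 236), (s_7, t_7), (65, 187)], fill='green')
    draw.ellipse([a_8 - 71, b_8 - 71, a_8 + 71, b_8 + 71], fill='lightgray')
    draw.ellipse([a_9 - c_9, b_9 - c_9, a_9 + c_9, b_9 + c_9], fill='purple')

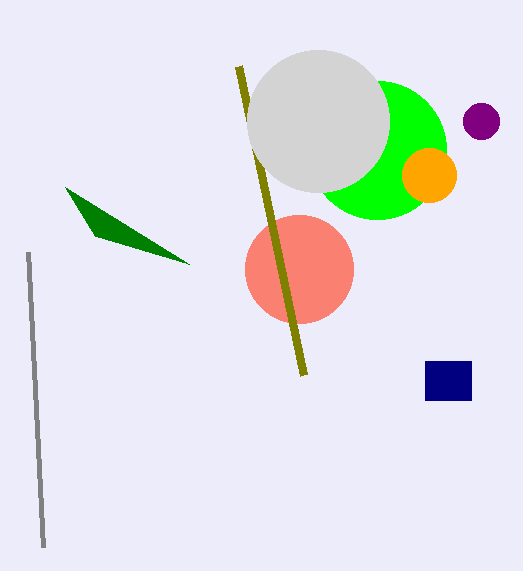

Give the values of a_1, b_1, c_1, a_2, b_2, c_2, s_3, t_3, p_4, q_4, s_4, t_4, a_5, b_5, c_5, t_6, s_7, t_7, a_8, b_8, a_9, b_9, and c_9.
a_1 = 377
b_1 = 150
c_1 = 69
a_2 = 299
b_2 = 269
c_2 = 54
s_3 = 239
t_3 = 66
p_4 = 425
q_4 = 361
s_4 = 471
t_4 = 400
a_5 = 429
b_5 = 175
c_5 = 27
t_6 = 252
s_7 = 189
t_7 = 264
a_8 = 318
b_8 = 121
a_9 = 481
b_9 = 121
c_9 = 18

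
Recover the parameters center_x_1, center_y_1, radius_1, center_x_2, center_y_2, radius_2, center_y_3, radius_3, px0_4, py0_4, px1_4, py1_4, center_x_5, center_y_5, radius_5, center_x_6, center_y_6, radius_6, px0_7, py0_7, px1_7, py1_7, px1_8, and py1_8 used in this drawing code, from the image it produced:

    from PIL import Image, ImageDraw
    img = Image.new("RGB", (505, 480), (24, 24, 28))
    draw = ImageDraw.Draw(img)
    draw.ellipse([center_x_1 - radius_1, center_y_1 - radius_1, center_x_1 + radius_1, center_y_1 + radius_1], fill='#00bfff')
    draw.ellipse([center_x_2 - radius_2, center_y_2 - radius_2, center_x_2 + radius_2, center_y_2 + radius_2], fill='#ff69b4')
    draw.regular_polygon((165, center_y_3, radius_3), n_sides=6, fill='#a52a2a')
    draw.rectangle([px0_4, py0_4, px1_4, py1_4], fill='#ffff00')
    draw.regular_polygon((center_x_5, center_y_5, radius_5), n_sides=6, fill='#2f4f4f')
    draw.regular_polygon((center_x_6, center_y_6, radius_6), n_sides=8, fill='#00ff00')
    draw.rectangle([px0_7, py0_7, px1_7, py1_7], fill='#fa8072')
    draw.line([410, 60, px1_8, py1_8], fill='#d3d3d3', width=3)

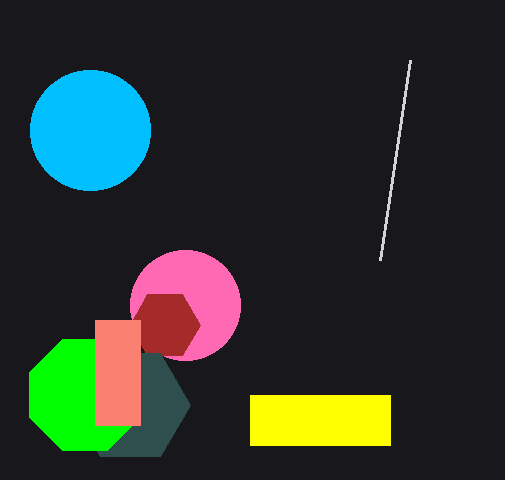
center_x_1 = 90; center_y_1 = 130; radius_1 = 60; center_x_2 = 185; center_y_2 = 305; radius_2 = 55; center_y_3 = 325; radius_3 = 35; px0_4 = 250; py0_4 = 395; px1_4 = 390; py1_4 = 445; center_x_5 = 130; center_y_5 = 405; radius_5 = 60; center_x_6 = 85; center_y_6 = 395; radius_6 = 60; px0_7 = 95; py0_7 = 320; px1_7 = 140; py1_7 = 425; px1_8 = 380; py1_8 = 260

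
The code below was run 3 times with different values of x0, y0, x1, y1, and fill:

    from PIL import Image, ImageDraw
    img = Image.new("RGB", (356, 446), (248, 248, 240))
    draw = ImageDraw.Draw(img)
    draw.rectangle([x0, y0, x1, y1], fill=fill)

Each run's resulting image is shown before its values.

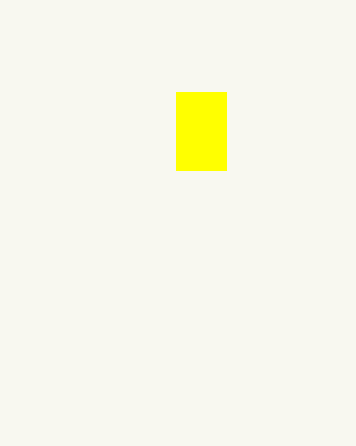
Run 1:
x0 = 176, y0 = 92, x1 = 226, y1 = 170, fill = 'yellow'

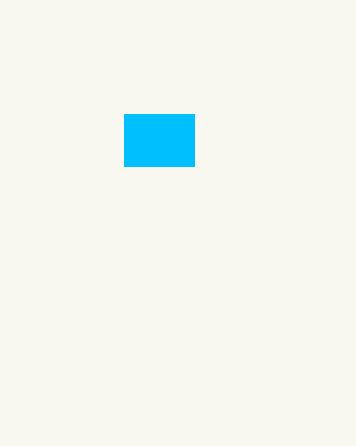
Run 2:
x0 = 124; y0 = 114; x1 = 194; y1 = 166; fill = 'deepskyblue'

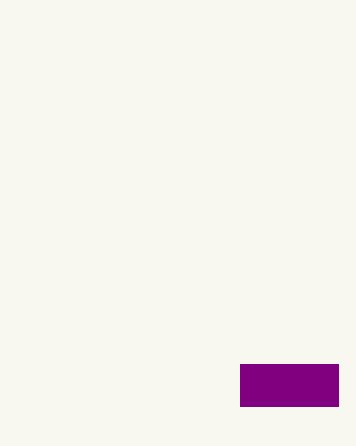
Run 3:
x0 = 240, y0 = 364, x1 = 338, y1 = 406, fill = 'purple'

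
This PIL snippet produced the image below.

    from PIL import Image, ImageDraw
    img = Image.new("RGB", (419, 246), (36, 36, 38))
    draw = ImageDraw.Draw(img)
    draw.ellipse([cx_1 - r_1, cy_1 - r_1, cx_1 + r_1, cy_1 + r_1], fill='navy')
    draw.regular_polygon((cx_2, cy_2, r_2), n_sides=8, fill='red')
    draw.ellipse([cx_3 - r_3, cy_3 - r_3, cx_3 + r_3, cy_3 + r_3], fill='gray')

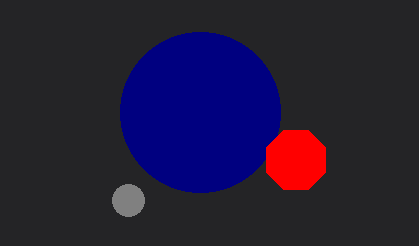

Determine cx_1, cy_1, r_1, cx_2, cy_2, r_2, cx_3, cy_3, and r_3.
cx_1 = 200, cy_1 = 112, r_1 = 80, cx_2 = 296, cy_2 = 160, r_2 = 32, cx_3 = 128, cy_3 = 200, r_3 = 16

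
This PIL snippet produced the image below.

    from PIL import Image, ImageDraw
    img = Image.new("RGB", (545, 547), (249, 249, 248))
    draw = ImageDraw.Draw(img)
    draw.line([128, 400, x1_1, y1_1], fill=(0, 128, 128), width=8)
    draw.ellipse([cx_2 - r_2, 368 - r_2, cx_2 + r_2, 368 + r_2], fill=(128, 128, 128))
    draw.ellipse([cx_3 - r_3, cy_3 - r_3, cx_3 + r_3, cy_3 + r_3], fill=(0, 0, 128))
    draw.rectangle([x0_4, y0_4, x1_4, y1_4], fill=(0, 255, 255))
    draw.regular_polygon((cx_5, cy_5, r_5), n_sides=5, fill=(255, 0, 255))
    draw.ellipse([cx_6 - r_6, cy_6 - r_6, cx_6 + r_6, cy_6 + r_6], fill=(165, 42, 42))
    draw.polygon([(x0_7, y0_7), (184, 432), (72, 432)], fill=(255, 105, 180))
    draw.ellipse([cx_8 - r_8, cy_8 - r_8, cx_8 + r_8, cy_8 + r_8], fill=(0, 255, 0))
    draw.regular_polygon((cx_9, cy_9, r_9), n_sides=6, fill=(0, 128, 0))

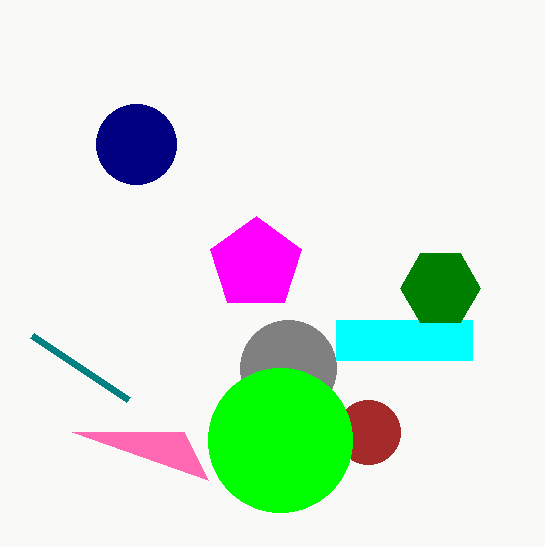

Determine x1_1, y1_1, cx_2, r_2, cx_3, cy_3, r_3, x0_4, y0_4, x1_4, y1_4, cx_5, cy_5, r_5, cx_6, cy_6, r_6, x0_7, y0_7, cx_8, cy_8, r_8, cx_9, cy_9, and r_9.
x1_1 = 32
y1_1 = 336
cx_2 = 288
r_2 = 48
cx_3 = 136
cy_3 = 144
r_3 = 40
x0_4 = 336
y0_4 = 320
x1_4 = 472
y1_4 = 360
cx_5 = 256
cy_5 = 264
r_5 = 48
cx_6 = 368
cy_6 = 432
r_6 = 32
x0_7 = 208
y0_7 = 480
cx_8 = 280
cy_8 = 440
r_8 = 72
cx_9 = 440
cy_9 = 288
r_9 = 40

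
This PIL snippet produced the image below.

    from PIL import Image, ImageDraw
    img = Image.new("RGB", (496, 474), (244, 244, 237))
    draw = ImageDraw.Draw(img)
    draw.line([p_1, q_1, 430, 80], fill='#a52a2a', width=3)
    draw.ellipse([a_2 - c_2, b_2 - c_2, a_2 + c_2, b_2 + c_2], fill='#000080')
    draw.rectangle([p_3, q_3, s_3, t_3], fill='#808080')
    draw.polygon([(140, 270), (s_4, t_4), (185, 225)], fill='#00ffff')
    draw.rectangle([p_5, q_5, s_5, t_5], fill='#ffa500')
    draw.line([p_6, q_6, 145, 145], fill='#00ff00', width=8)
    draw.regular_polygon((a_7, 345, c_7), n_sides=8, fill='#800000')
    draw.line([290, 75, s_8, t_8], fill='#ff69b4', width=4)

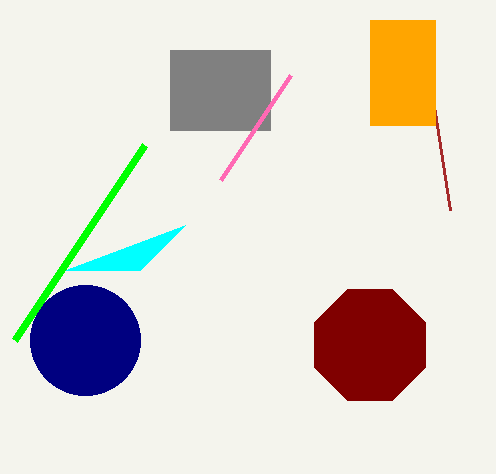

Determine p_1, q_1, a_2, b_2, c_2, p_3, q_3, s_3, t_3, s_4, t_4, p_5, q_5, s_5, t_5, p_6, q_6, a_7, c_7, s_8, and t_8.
p_1 = 450
q_1 = 210
a_2 = 85
b_2 = 340
c_2 = 55
p_3 = 170
q_3 = 50
s_3 = 270
t_3 = 130
s_4 = 65
t_4 = 270
p_5 = 370
q_5 = 20
s_5 = 435
t_5 = 125
p_6 = 15
q_6 = 340
a_7 = 370
c_7 = 60
s_8 = 220
t_8 = 180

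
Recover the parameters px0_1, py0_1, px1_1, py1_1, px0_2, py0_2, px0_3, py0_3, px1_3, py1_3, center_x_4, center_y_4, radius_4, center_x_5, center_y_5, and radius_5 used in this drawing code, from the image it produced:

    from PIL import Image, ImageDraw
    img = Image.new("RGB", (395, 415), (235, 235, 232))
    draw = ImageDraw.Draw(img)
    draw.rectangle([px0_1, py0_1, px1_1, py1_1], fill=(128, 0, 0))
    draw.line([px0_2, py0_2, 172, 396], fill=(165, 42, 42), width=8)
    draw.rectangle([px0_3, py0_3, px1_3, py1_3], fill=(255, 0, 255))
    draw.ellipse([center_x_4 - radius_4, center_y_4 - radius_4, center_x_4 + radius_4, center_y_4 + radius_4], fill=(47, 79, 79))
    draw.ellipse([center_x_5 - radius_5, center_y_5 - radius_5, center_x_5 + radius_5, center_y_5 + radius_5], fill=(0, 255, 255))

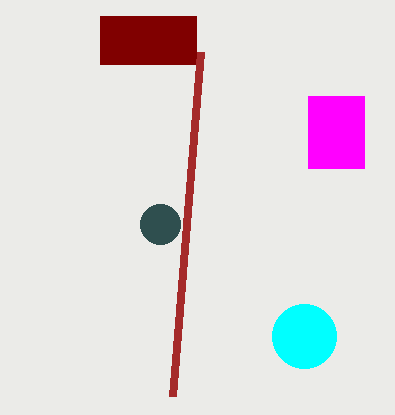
px0_1 = 100, py0_1 = 16, px1_1 = 196, py1_1 = 64, px0_2 = 200, py0_2 = 52, px0_3 = 308, py0_3 = 96, px1_3 = 364, py1_3 = 168, center_x_4 = 160, center_y_4 = 224, radius_4 = 20, center_x_5 = 304, center_y_5 = 336, radius_5 = 32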